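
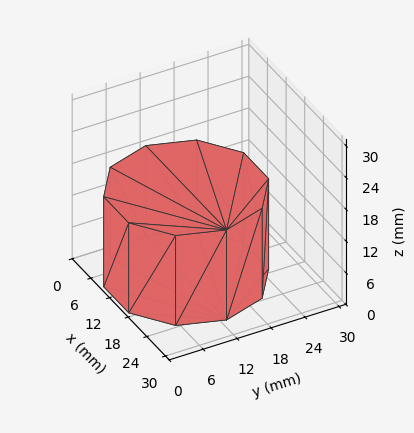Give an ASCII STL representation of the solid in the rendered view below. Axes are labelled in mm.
Reading the render: the shape is a regular 10-sided prism (a cylinder approximated with 10 flat sides), circumscribed radius ≈ 13 mm, height ≈ 17 mm (dimensions read to the nearest mm from the axis ticks). For the STL, each face is triangulated and given an outward normal.

solid part
  facet normal 0.0000 0.0000 -1.0000
    outer loop
      vertex 17.02 25.36 0.00
      vertex 23.52 20.64 0.00
      vertex 26.00 13.00 0.00
    endloop
  endfacet
  facet normal 0.0000 0.0000 -1.0000
    outer loop
      vertex 8.98 25.36 0.00
      vertex 17.02 25.36 0.00
      vertex 26.00 13.00 0.00
    endloop
  endfacet
  facet normal 0.0000 0.0000 -1.0000
    outer loop
      vertex 2.48 20.64 0.00
      vertex 8.98 25.36 0.00
      vertex 26.00 13.00 0.00
    endloop
  endfacet
  facet normal 0.0000 0.0000 -1.0000
    outer loop
      vertex 0.00 13.00 0.00
      vertex 2.48 20.64 0.00
      vertex 26.00 13.00 0.00
    endloop
  endfacet
  facet normal 0.0000 0.0000 -1.0000
    outer loop
      vertex 2.48 5.36 0.00
      vertex 0.00 13.00 0.00
      vertex 26.00 13.00 0.00
    endloop
  endfacet
  facet normal 0.0000 0.0000 -1.0000
    outer loop
      vertex 8.98 0.64 0.00
      vertex 2.48 5.36 0.00
      vertex 26.00 13.00 0.00
    endloop
  endfacet
  facet normal 0.0000 0.0000 -1.0000
    outer loop
      vertex 17.02 0.64 0.00
      vertex 8.98 0.64 0.00
      vertex 26.00 13.00 0.00
    endloop
  endfacet
  facet normal 0.0000 0.0000 -1.0000
    outer loop
      vertex 23.52 5.36 0.00
      vertex 17.02 0.64 0.00
      vertex 26.00 13.00 0.00
    endloop
  endfacet
  facet normal 0.0000 0.0000 1.0000
    outer loop
      vertex 26.00 13.00 17.00
      vertex 23.52 20.64 17.00
      vertex 17.02 25.36 17.00
    endloop
  endfacet
  facet normal 0.0000 0.0000 1.0000
    outer loop
      vertex 26.00 13.00 17.00
      vertex 17.02 25.36 17.00
      vertex 8.98 25.36 17.00
    endloop
  endfacet
  facet normal 0.0000 0.0000 1.0000
    outer loop
      vertex 26.00 13.00 17.00
      vertex 8.98 25.36 17.00
      vertex 2.48 20.64 17.00
    endloop
  endfacet
  facet normal 0.0000 0.0000 1.0000
    outer loop
      vertex 26.00 13.00 17.00
      vertex 2.48 20.64 17.00
      vertex 0.00 13.00 17.00
    endloop
  endfacet
  facet normal 0.0000 0.0000 1.0000
    outer loop
      vertex 26.00 13.00 17.00
      vertex 0.00 13.00 17.00
      vertex 2.48 5.36 17.00
    endloop
  endfacet
  facet normal 0.0000 0.0000 1.0000
    outer loop
      vertex 26.00 13.00 17.00
      vertex 2.48 5.36 17.00
      vertex 8.98 0.64 17.00
    endloop
  endfacet
  facet normal 0.0000 0.0000 1.0000
    outer loop
      vertex 26.00 13.00 17.00
      vertex 8.98 0.64 17.00
      vertex 17.02 0.64 17.00
    endloop
  endfacet
  facet normal 0.0000 0.0000 1.0000
    outer loop
      vertex 26.00 13.00 17.00
      vertex 17.02 0.64 17.00
      vertex 23.52 5.36 17.00
    endloop
  endfacet
  facet normal 0.9511 0.3087 0.0000
    outer loop
      vertex 26.00 13.00 0.00
      vertex 23.52 20.64 0.00
      vertex 23.52 20.64 17.00
    endloop
  endfacet
  facet normal 0.9511 0.3087 0.0000
    outer loop
      vertex 26.00 13.00 0.00
      vertex 23.52 20.64 17.00
      vertex 26.00 13.00 17.00
    endloop
  endfacet
  facet normal 0.5876 0.8092 0.0000
    outer loop
      vertex 23.52 20.64 0.00
      vertex 17.02 25.36 0.00
      vertex 17.02 25.36 17.00
    endloop
  endfacet
  facet normal 0.5876 0.8092 0.0000
    outer loop
      vertex 23.52 20.64 0.00
      vertex 17.02 25.36 17.00
      vertex 23.52 20.64 17.00
    endloop
  endfacet
  facet normal 0.0000 1.0000 0.0000
    outer loop
      vertex 17.02 25.36 0.00
      vertex 8.98 25.36 0.00
      vertex 8.98 25.36 17.00
    endloop
  endfacet
  facet normal 0.0000 1.0000 0.0000
    outer loop
      vertex 17.02 25.36 0.00
      vertex 8.98 25.36 17.00
      vertex 17.02 25.36 17.00
    endloop
  endfacet
  facet normal -0.5876 0.8092 0.0000
    outer loop
      vertex 8.98 25.36 0.00
      vertex 2.48 20.64 0.00
      vertex 2.48 20.64 17.00
    endloop
  endfacet
  facet normal -0.5876 0.8092 0.0000
    outer loop
      vertex 8.98 25.36 0.00
      vertex 2.48 20.64 17.00
      vertex 8.98 25.36 17.00
    endloop
  endfacet
  facet normal -0.9511 0.3087 0.0000
    outer loop
      vertex 2.48 20.64 0.00
      vertex 0.00 13.00 0.00
      vertex 0.00 13.00 17.00
    endloop
  endfacet
  facet normal -0.9511 0.3087 0.0000
    outer loop
      vertex 2.48 20.64 0.00
      vertex 0.00 13.00 17.00
      vertex 2.48 20.64 17.00
    endloop
  endfacet
  facet normal -0.9511 -0.3087 0.0000
    outer loop
      vertex 0.00 13.00 0.00
      vertex 2.48 5.36 0.00
      vertex 2.48 5.36 17.00
    endloop
  endfacet
  facet normal -0.9511 -0.3087 0.0000
    outer loop
      vertex 0.00 13.00 0.00
      vertex 2.48 5.36 17.00
      vertex 0.00 13.00 17.00
    endloop
  endfacet
  facet normal -0.5876 -0.8092 0.0000
    outer loop
      vertex 2.48 5.36 0.00
      vertex 8.98 0.64 0.00
      vertex 8.98 0.64 17.00
    endloop
  endfacet
  facet normal -0.5876 -0.8092 0.0000
    outer loop
      vertex 2.48 5.36 0.00
      vertex 8.98 0.64 17.00
      vertex 2.48 5.36 17.00
    endloop
  endfacet
  facet normal 0.0000 -1.0000 0.0000
    outer loop
      vertex 8.98 0.64 0.00
      vertex 17.02 0.64 0.00
      vertex 17.02 0.64 17.00
    endloop
  endfacet
  facet normal 0.0000 -1.0000 0.0000
    outer loop
      vertex 8.98 0.64 0.00
      vertex 17.02 0.64 17.00
      vertex 8.98 0.64 17.00
    endloop
  endfacet
  facet normal 0.5876 -0.8092 0.0000
    outer loop
      vertex 17.02 0.64 0.00
      vertex 23.52 5.36 0.00
      vertex 23.52 5.36 17.00
    endloop
  endfacet
  facet normal 0.5876 -0.8092 0.0000
    outer loop
      vertex 17.02 0.64 0.00
      vertex 23.52 5.36 17.00
      vertex 17.02 0.64 17.00
    endloop
  endfacet
  facet normal 0.9511 -0.3087 0.0000
    outer loop
      vertex 23.52 5.36 0.00
      vertex 26.00 13.00 0.00
      vertex 26.00 13.00 17.00
    endloop
  endfacet
  facet normal 0.9511 -0.3087 0.0000
    outer loop
      vertex 23.52 5.36 0.00
      vertex 26.00 13.00 17.00
      vertex 23.52 5.36 17.00
    endloop
  endfacet
endsolid part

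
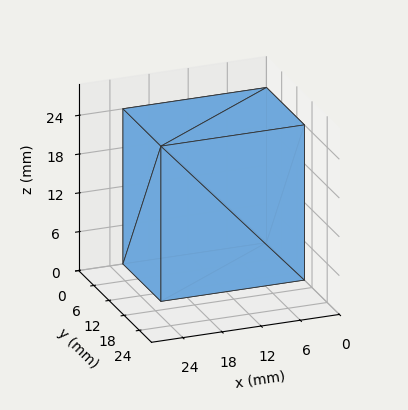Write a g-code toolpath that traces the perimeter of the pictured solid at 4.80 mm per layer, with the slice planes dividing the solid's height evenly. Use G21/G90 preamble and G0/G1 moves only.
Reading the render: the shape is a rectangular box, roughly 22 × 15 mm footprint and 24 mm tall (dimensions read to the nearest mm from the axis ticks). For the g-code, the solid's height is divided into equal slices at the stated Δz and each level perimeter traced with G1 moves after a G0 lift.

; perimeter-only toolpath
G21 ; units = mm
G90 ; absolute positioning
G28 ; home
; layer 1
G0 Z4.80
G0 X0.00 Y0.00
G1 X22.00 Y0.00
G1 X22.00 Y15.00
G1 X0.00 Y15.00
G1 X0.00 Y0.00
; layer 2
G0 Z9.60
G0 X0.00 Y0.00
G1 X22.00 Y0.00
G1 X22.00 Y15.00
G1 X0.00 Y15.00
G1 X0.00 Y0.00
; layer 3
G0 Z14.40
G0 X0.00 Y0.00
G1 X22.00 Y0.00
G1 X22.00 Y15.00
G1 X0.00 Y15.00
G1 X0.00 Y0.00
; layer 4
G0 Z19.20
G0 X0.00 Y0.00
G1 X22.00 Y0.00
G1 X22.00 Y15.00
G1 X0.00 Y15.00
G1 X0.00 Y0.00
; layer 5
G0 Z24.00
G0 X0.00 Y0.00
G1 X22.00 Y0.00
G1 X22.00 Y15.00
G1 X0.00 Y15.00
G1 X0.00 Y0.00
M2 ; end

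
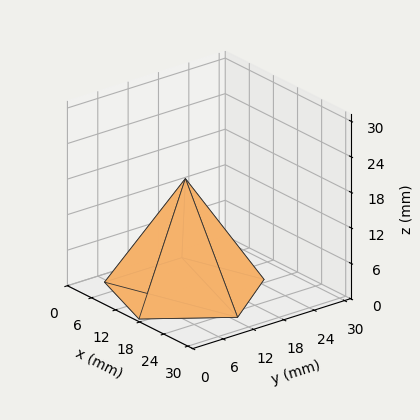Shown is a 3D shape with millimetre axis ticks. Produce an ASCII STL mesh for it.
Reading the render: the shape is a regular 5-sided pyramid, base circumscribed radius ≈ 13 mm, apex at z ≈ 19 mm (dimensions read to the nearest mm from the axis ticks). For the STL, each face is triangulated and given an outward normal.

solid part
  facet normal 0.0000 0.0000 -1.0000
    outer loop
      vertex 2.483 20.641 0.000
      vertex 17.017 25.364 0.000
      vertex 26.000 13.000 0.000
    endloop
  endfacet
  facet normal 0.0000 0.0000 -1.0000
    outer loop
      vertex 2.483 5.359 0.000
      vertex 2.483 20.641 0.000
      vertex 26.000 13.000 0.000
    endloop
  endfacet
  facet normal 0.0000 0.0000 -1.0000
    outer loop
      vertex 17.017 0.636 0.000
      vertex 2.483 5.359 0.000
      vertex 26.000 13.000 0.000
    endloop
  endfacet
  facet normal 0.7078 0.5143 0.4843
    outer loop
      vertex 26.000 13.000 0.000
      vertex 17.017 25.364 0.000
      vertex 13.000 13.000 19.000
    endloop
  endfacet
  facet normal -0.2704 0.8321 0.4843
    outer loop
      vertex 17.017 25.364 0.000
      vertex 2.483 20.641 0.000
      vertex 13.000 13.000 19.000
    endloop
  endfacet
  facet normal -0.8749 0.0000 0.4843
    outer loop
      vertex 2.483 20.641 0.000
      vertex 2.483 5.359 0.000
      vertex 13.000 13.000 19.000
    endloop
  endfacet
  facet normal -0.2704 -0.8321 0.4843
    outer loop
      vertex 2.483 5.359 0.000
      vertex 17.017 0.636 0.000
      vertex 13.000 13.000 19.000
    endloop
  endfacet
  facet normal 0.7078 -0.5143 0.4843
    outer loop
      vertex 17.017 0.636 0.000
      vertex 26.000 13.000 0.000
      vertex 13.000 13.000 19.000
    endloop
  endfacet
endsolid part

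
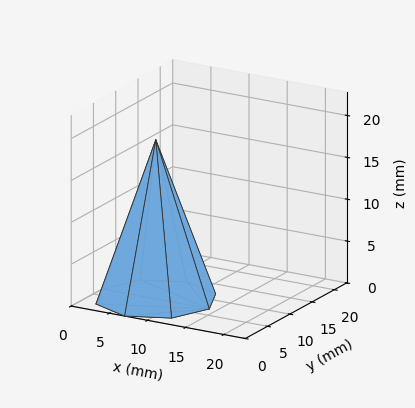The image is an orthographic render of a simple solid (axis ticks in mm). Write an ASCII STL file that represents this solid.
Reading the render: the shape is a regular 8-sided pyramid, base circumscribed radius ≈ 7 mm, apex at z ≈ 19 mm (dimensions read to the nearest mm from the axis ticks). For the STL, each face is triangulated and given an outward normal.

solid part
  facet normal 0.0000 0.0000 -1.0000
    outer loop
      vertex 7.00 14.00 0.00
      vertex 11.95 11.95 0.00
      vertex 14.00 7.00 0.00
    endloop
  endfacet
  facet normal 0.0000 0.0000 -1.0000
    outer loop
      vertex 2.05 11.95 0.00
      vertex 7.00 14.00 0.00
      vertex 14.00 7.00 0.00
    endloop
  endfacet
  facet normal 0.0000 0.0000 -1.0000
    outer loop
      vertex 0.00 7.00 0.00
      vertex 2.05 11.95 0.00
      vertex 14.00 7.00 0.00
    endloop
  endfacet
  facet normal 0.0000 0.0000 -1.0000
    outer loop
      vertex 2.05 2.05 0.00
      vertex 0.00 7.00 0.00
      vertex 14.00 7.00 0.00
    endloop
  endfacet
  facet normal 0.0000 0.0000 -1.0000
    outer loop
      vertex 7.00 0.00 0.00
      vertex 2.05 2.05 0.00
      vertex 14.00 7.00 0.00
    endloop
  endfacet
  facet normal 0.0000 0.0000 -1.0000
    outer loop
      vertex 11.95 2.05 0.00
      vertex 7.00 0.00 0.00
      vertex 14.00 7.00 0.00
    endloop
  endfacet
  facet normal 0.8746 0.3622 0.3222
    outer loop
      vertex 14.00 7.00 0.00
      vertex 11.95 11.95 0.00
      vertex 7.00 7.00 19.00
    endloop
  endfacet
  facet normal 0.3622 0.8746 0.3222
    outer loop
      vertex 11.95 11.95 0.00
      vertex 7.00 14.00 0.00
      vertex 7.00 7.00 19.00
    endloop
  endfacet
  facet normal -0.3622 0.8746 0.3222
    outer loop
      vertex 7.00 14.00 0.00
      vertex 2.05 11.95 0.00
      vertex 7.00 7.00 19.00
    endloop
  endfacet
  facet normal -0.8746 0.3622 0.3222
    outer loop
      vertex 2.05 11.95 0.00
      vertex 0.00 7.00 0.00
      vertex 7.00 7.00 19.00
    endloop
  endfacet
  facet normal -0.8746 -0.3622 0.3222
    outer loop
      vertex 0.00 7.00 0.00
      vertex 2.05 2.05 0.00
      vertex 7.00 7.00 19.00
    endloop
  endfacet
  facet normal -0.3622 -0.8746 0.3222
    outer loop
      vertex 2.05 2.05 0.00
      vertex 7.00 0.00 0.00
      vertex 7.00 7.00 19.00
    endloop
  endfacet
  facet normal 0.3622 -0.8746 0.3222
    outer loop
      vertex 7.00 0.00 0.00
      vertex 11.95 2.05 0.00
      vertex 7.00 7.00 19.00
    endloop
  endfacet
  facet normal 0.8746 -0.3622 0.3222
    outer loop
      vertex 11.95 2.05 0.00
      vertex 14.00 7.00 0.00
      vertex 7.00 7.00 19.00
    endloop
  endfacet
endsolid part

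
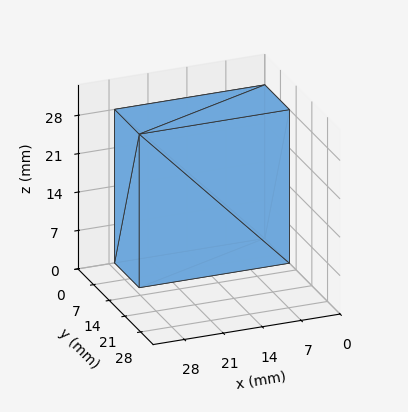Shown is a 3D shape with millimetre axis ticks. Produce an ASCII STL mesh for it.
Reading the render: the shape is a rectangular box, roughly 27 × 11 mm footprint and 28 mm tall (dimensions read to the nearest mm from the axis ticks). For the STL, each face is triangulated and given an outward normal.

solid part
  facet normal 0.0000 0.0000 -1.0000
    outer loop
      vertex 27.000 11.000 0.000
      vertex 27.000 0.000 0.000
      vertex 0.000 0.000 0.000
    endloop
  endfacet
  facet normal 0.0000 0.0000 -1.0000
    outer loop
      vertex 0.000 11.000 0.000
      vertex 27.000 11.000 0.000
      vertex 0.000 0.000 0.000
    endloop
  endfacet
  facet normal 0.0000 0.0000 1.0000
    outer loop
      vertex 0.000 0.000 28.000
      vertex 27.000 0.000 28.000
      vertex 27.000 11.000 28.000
    endloop
  endfacet
  facet normal 0.0000 0.0000 1.0000
    outer loop
      vertex 0.000 0.000 28.000
      vertex 27.000 11.000 28.000
      vertex 0.000 11.000 28.000
    endloop
  endfacet
  facet normal 0.0000 -1.0000 0.0000
    outer loop
      vertex 0.000 0.000 0.000
      vertex 27.000 0.000 0.000
      vertex 27.000 0.000 28.000
    endloop
  endfacet
  facet normal 0.0000 -1.0000 0.0000
    outer loop
      vertex 0.000 0.000 0.000
      vertex 27.000 0.000 28.000
      vertex 0.000 0.000 28.000
    endloop
  endfacet
  facet normal 0.0000 1.0000 0.0000
    outer loop
      vertex 27.000 11.000 28.000
      vertex 27.000 11.000 0.000
      vertex 0.000 11.000 0.000
    endloop
  endfacet
  facet normal 0.0000 1.0000 0.0000
    outer loop
      vertex 0.000 11.000 28.000
      vertex 27.000 11.000 28.000
      vertex 0.000 11.000 0.000
    endloop
  endfacet
  facet normal -1.0000 0.0000 0.0000
    outer loop
      vertex 0.000 11.000 28.000
      vertex 0.000 11.000 0.000
      vertex 0.000 0.000 0.000
    endloop
  endfacet
  facet normal -1.0000 0.0000 0.0000
    outer loop
      vertex 0.000 0.000 28.000
      vertex 0.000 11.000 28.000
      vertex 0.000 0.000 0.000
    endloop
  endfacet
  facet normal 1.0000 0.0000 0.0000
    outer loop
      vertex 27.000 0.000 0.000
      vertex 27.000 11.000 0.000
      vertex 27.000 11.000 28.000
    endloop
  endfacet
  facet normal 1.0000 0.0000 0.0000
    outer loop
      vertex 27.000 0.000 0.000
      vertex 27.000 11.000 28.000
      vertex 27.000 0.000 28.000
    endloop
  endfacet
endsolid part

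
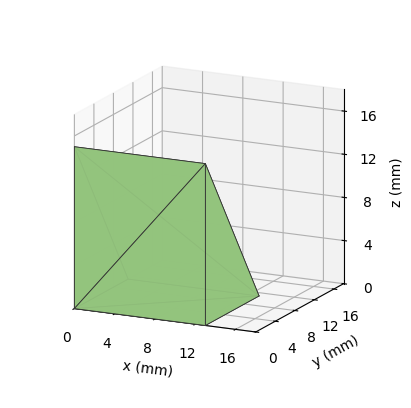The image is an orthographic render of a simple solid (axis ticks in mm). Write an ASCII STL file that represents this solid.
Reading the render: the shape is a wedge (ramp): 13 × 11 mm base, rising to 15 mm along the y=0 edge and sloping linearly to z=0 at y=11 (dimensions read to the nearest mm from the axis ticks). For the STL, each face is triangulated and given an outward normal.

solid part
  facet normal 0.0000 0.0000 -1.0000
    outer loop
      vertex 13.000 11.000 0.000
      vertex 13.000 0.000 0.000
      vertex 0.000 0.000 0.000
    endloop
  endfacet
  facet normal 0.0000 0.0000 -1.0000
    outer loop
      vertex 0.000 11.000 0.000
      vertex 13.000 11.000 0.000
      vertex 0.000 0.000 0.000
    endloop
  endfacet
  facet normal 0.0000 -1.0000 0.0000
    outer loop
      vertex 0.000 0.000 0.000
      vertex 13.000 0.000 0.000
      vertex 13.000 0.000 15.000
    endloop
  endfacet
  facet normal 0.0000 -1.0000 0.0000
    outer loop
      vertex 0.000 0.000 0.000
      vertex 13.000 0.000 15.000
      vertex 0.000 0.000 15.000
    endloop
  endfacet
  facet normal 0.0000 0.8064 0.5914
    outer loop
      vertex 0.000 0.000 15.000
      vertex 13.000 0.000 15.000
      vertex 13.000 11.000 0.000
    endloop
  endfacet
  facet normal 0.0000 0.8064 0.5914
    outer loop
      vertex 0.000 0.000 15.000
      vertex 13.000 11.000 0.000
      vertex 0.000 11.000 0.000
    endloop
  endfacet
  facet normal -1.0000 0.0000 0.0000
    outer loop
      vertex 0.000 0.000 15.000
      vertex 0.000 11.000 0.000
      vertex 0.000 0.000 0.000
    endloop
  endfacet
  facet normal 1.0000 0.0000 0.0000
    outer loop
      vertex 13.000 0.000 0.000
      vertex 13.000 11.000 0.000
      vertex 13.000 0.000 15.000
    endloop
  endfacet
endsolid part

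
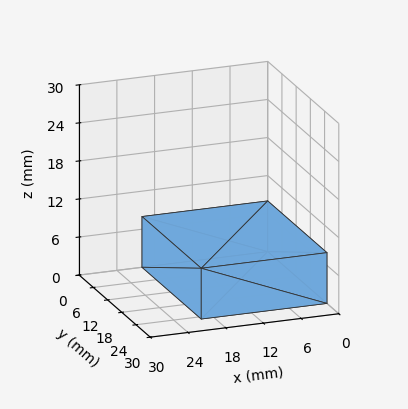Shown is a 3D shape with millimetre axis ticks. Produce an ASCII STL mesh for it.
Reading the render: the shape is a rectangular box, roughly 20 × 25 mm footprint and 8 mm tall (dimensions read to the nearest mm from the axis ticks). For the STL, each face is triangulated and given an outward normal.

solid part
  facet normal 0.0000 0.0000 -1.0000
    outer loop
      vertex 20.000 25.000 0.000
      vertex 20.000 0.000 0.000
      vertex 0.000 0.000 0.000
    endloop
  endfacet
  facet normal 0.0000 0.0000 -1.0000
    outer loop
      vertex 0.000 25.000 0.000
      vertex 20.000 25.000 0.000
      vertex 0.000 0.000 0.000
    endloop
  endfacet
  facet normal 0.0000 0.0000 1.0000
    outer loop
      vertex 0.000 0.000 8.000
      vertex 20.000 0.000 8.000
      vertex 20.000 25.000 8.000
    endloop
  endfacet
  facet normal 0.0000 0.0000 1.0000
    outer loop
      vertex 0.000 0.000 8.000
      vertex 20.000 25.000 8.000
      vertex 0.000 25.000 8.000
    endloop
  endfacet
  facet normal 0.0000 -1.0000 0.0000
    outer loop
      vertex 0.000 0.000 0.000
      vertex 20.000 0.000 0.000
      vertex 20.000 0.000 8.000
    endloop
  endfacet
  facet normal 0.0000 -1.0000 0.0000
    outer loop
      vertex 0.000 0.000 0.000
      vertex 20.000 0.000 8.000
      vertex 0.000 0.000 8.000
    endloop
  endfacet
  facet normal 0.0000 1.0000 0.0000
    outer loop
      vertex 20.000 25.000 8.000
      vertex 20.000 25.000 0.000
      vertex 0.000 25.000 0.000
    endloop
  endfacet
  facet normal 0.0000 1.0000 0.0000
    outer loop
      vertex 0.000 25.000 8.000
      vertex 20.000 25.000 8.000
      vertex 0.000 25.000 0.000
    endloop
  endfacet
  facet normal -1.0000 0.0000 0.0000
    outer loop
      vertex 0.000 25.000 8.000
      vertex 0.000 25.000 0.000
      vertex 0.000 0.000 0.000
    endloop
  endfacet
  facet normal -1.0000 0.0000 0.0000
    outer loop
      vertex 0.000 0.000 8.000
      vertex 0.000 25.000 8.000
      vertex 0.000 0.000 0.000
    endloop
  endfacet
  facet normal 1.0000 0.0000 0.0000
    outer loop
      vertex 20.000 0.000 0.000
      vertex 20.000 25.000 0.000
      vertex 20.000 25.000 8.000
    endloop
  endfacet
  facet normal 1.0000 0.0000 0.0000
    outer loop
      vertex 20.000 0.000 0.000
      vertex 20.000 25.000 8.000
      vertex 20.000 0.000 8.000
    endloop
  endfacet
endsolid part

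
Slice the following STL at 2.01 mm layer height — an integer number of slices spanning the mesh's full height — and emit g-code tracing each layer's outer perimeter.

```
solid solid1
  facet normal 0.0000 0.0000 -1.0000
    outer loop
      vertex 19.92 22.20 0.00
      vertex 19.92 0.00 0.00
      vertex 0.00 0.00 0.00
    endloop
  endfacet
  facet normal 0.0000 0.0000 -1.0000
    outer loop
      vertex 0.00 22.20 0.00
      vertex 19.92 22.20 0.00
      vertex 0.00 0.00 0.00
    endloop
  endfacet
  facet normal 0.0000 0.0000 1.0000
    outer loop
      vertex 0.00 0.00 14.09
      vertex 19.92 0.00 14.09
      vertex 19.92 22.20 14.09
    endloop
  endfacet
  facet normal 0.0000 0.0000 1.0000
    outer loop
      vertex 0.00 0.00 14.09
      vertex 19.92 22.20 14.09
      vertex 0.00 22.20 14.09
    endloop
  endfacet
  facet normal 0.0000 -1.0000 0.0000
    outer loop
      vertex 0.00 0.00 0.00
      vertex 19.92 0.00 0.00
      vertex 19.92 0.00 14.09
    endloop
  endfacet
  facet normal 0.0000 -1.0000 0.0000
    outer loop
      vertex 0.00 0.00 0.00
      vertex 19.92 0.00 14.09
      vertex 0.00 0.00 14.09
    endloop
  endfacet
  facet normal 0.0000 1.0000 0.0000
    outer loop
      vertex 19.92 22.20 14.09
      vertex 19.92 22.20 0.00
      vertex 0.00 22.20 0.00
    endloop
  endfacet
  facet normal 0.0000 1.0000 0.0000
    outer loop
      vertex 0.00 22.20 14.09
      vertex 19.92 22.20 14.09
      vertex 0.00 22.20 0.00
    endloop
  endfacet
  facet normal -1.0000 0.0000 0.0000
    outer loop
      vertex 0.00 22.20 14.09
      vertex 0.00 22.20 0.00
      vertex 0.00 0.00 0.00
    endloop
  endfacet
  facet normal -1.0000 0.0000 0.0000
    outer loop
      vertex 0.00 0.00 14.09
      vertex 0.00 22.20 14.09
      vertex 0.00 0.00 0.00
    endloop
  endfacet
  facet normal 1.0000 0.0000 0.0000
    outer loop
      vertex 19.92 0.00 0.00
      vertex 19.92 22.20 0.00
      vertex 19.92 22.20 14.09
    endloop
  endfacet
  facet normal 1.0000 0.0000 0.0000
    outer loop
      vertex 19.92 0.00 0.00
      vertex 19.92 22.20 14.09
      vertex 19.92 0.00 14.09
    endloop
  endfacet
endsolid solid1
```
; perimeter-only toolpath
G21 ; units = mm
G90 ; absolute positioning
G28 ; home
; layer 1
G0 Z2.01
G0 X0.00 Y0.00
G1 X19.92 Y0.00
G1 X19.92 Y22.20
G1 X0.00 Y22.20
G1 X0.00 Y0.00
; layer 2
G0 Z4.03
G0 X0.00 Y0.00
G1 X19.92 Y0.00
G1 X19.92 Y22.20
G1 X0.00 Y22.20
G1 X0.00 Y0.00
; layer 3
G0 Z6.04
G0 X0.00 Y0.00
G1 X19.92 Y0.00
G1 X19.92 Y22.20
G1 X0.00 Y22.20
G1 X0.00 Y0.00
; layer 4
G0 Z8.05
G0 X0.00 Y0.00
G1 X19.92 Y0.00
G1 X19.92 Y22.20
G1 X0.00 Y22.20
G1 X0.00 Y0.00
; layer 5
G0 Z10.06
G0 X0.00 Y0.00
G1 X19.92 Y0.00
G1 X19.92 Y22.20
G1 X0.00 Y22.20
G1 X0.00 Y0.00
; layer 6
G0 Z12.08
G0 X0.00 Y0.00
G1 X19.92 Y0.00
G1 X19.92 Y22.20
G1 X0.00 Y22.20
G1 X0.00 Y0.00
; layer 7
G0 Z14.09
G0 X0.00 Y0.00
G1 X19.92 Y0.00
G1 X19.92 Y22.20
G1 X0.00 Y22.20
G1 X0.00 Y0.00
M2 ; end

The solid is a rectangular box, roughly 19.9 × 22.2 mm footprint and 14.1 mm tall. Slicing at Δz = 2.01 mm — 7 equal slices spanning the solid's height, so layer i sits at z = i·h/7 — gives 7 non-empty perimeters. Each is a 4-segment closed polygon; G0 lifts to the layer z and rapids to the start vertex, then G1 traces the edges.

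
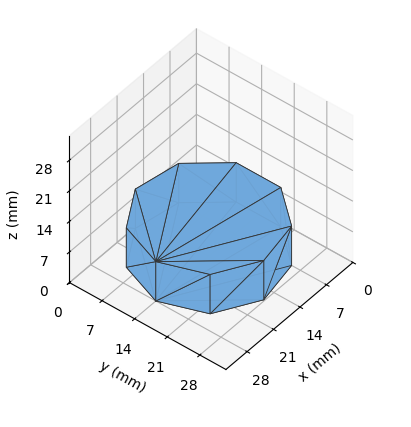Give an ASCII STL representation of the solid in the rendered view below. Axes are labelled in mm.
Reading the render: the shape is a regular 9-sided prism (a cylinder approximated with 9 flat sides), circumscribed radius ≈ 14 mm, height ≈ 9 mm (dimensions read to the nearest mm from the axis ticks). For the STL, each face is triangulated and given an outward normal.

solid part
  facet normal 0.0000 0.0000 -1.0000
    outer loop
      vertex 16.43 27.79 0.00
      vertex 24.72 23.00 0.00
      vertex 28.00 14.00 0.00
    endloop
  endfacet
  facet normal 0.0000 0.0000 -1.0000
    outer loop
      vertex 7.00 26.12 0.00
      vertex 16.43 27.79 0.00
      vertex 28.00 14.00 0.00
    endloop
  endfacet
  facet normal 0.0000 0.0000 -1.0000
    outer loop
      vertex 0.84 18.79 0.00
      vertex 7.00 26.12 0.00
      vertex 28.00 14.00 0.00
    endloop
  endfacet
  facet normal 0.0000 0.0000 -1.0000
    outer loop
      vertex 0.84 9.21 0.00
      vertex 0.84 18.79 0.00
      vertex 28.00 14.00 0.00
    endloop
  endfacet
  facet normal 0.0000 0.0000 -1.0000
    outer loop
      vertex 7.00 1.88 0.00
      vertex 0.84 9.21 0.00
      vertex 28.00 14.00 0.00
    endloop
  endfacet
  facet normal 0.0000 0.0000 -1.0000
    outer loop
      vertex 16.43 0.21 0.00
      vertex 7.00 1.88 0.00
      vertex 28.00 14.00 0.00
    endloop
  endfacet
  facet normal 0.0000 0.0000 -1.0000
    outer loop
      vertex 24.72 5.00 0.00
      vertex 16.43 0.21 0.00
      vertex 28.00 14.00 0.00
    endloop
  endfacet
  facet normal 0.0000 0.0000 1.0000
    outer loop
      vertex 28.00 14.00 9.00
      vertex 24.72 23.00 9.00
      vertex 16.43 27.79 9.00
    endloop
  endfacet
  facet normal 0.0000 0.0000 1.0000
    outer loop
      vertex 28.00 14.00 9.00
      vertex 16.43 27.79 9.00
      vertex 7.00 26.12 9.00
    endloop
  endfacet
  facet normal 0.0000 0.0000 1.0000
    outer loop
      vertex 28.00 14.00 9.00
      vertex 7.00 26.12 9.00
      vertex 0.84 18.79 9.00
    endloop
  endfacet
  facet normal 0.0000 0.0000 1.0000
    outer loop
      vertex 28.00 14.00 9.00
      vertex 0.84 18.79 9.00
      vertex 0.84 9.21 9.00
    endloop
  endfacet
  facet normal 0.0000 0.0000 1.0000
    outer loop
      vertex 28.00 14.00 9.00
      vertex 0.84 9.21 9.00
      vertex 7.00 1.88 9.00
    endloop
  endfacet
  facet normal 0.0000 0.0000 1.0000
    outer loop
      vertex 28.00 14.00 9.00
      vertex 7.00 1.88 9.00
      vertex 16.43 0.21 9.00
    endloop
  endfacet
  facet normal 0.0000 0.0000 1.0000
    outer loop
      vertex 28.00 14.00 9.00
      vertex 16.43 0.21 9.00
      vertex 24.72 5.00 9.00
    endloop
  endfacet
  facet normal 0.9395 0.3424 0.0000
    outer loop
      vertex 28.00 14.00 0.00
      vertex 24.72 23.00 0.00
      vertex 24.72 23.00 9.00
    endloop
  endfacet
  facet normal 0.9395 0.3424 0.0000
    outer loop
      vertex 28.00 14.00 0.00
      vertex 24.72 23.00 9.00
      vertex 28.00 14.00 9.00
    endloop
  endfacet
  facet normal 0.5003 0.8659 0.0000
    outer loop
      vertex 24.72 23.00 0.00
      vertex 16.43 27.79 0.00
      vertex 16.43 27.79 9.00
    endloop
  endfacet
  facet normal 0.5003 0.8659 0.0000
    outer loop
      vertex 24.72 23.00 0.00
      vertex 16.43 27.79 9.00
      vertex 24.72 23.00 9.00
    endloop
  endfacet
  facet normal -0.1744 0.9847 0.0000
    outer loop
      vertex 16.43 27.79 0.00
      vertex 7.00 26.12 0.00
      vertex 7.00 26.12 9.00
    endloop
  endfacet
  facet normal -0.1744 0.9847 0.0000
    outer loop
      vertex 16.43 27.79 0.00
      vertex 7.00 26.12 9.00
      vertex 16.43 27.79 9.00
    endloop
  endfacet
  facet normal -0.7656 0.6434 0.0000
    outer loop
      vertex 7.00 26.12 0.00
      vertex 0.84 18.79 0.00
      vertex 0.84 18.79 9.00
    endloop
  endfacet
  facet normal -0.7656 0.6434 0.0000
    outer loop
      vertex 7.00 26.12 0.00
      vertex 0.84 18.79 9.00
      vertex 7.00 26.12 9.00
    endloop
  endfacet
  facet normal -1.0000 0.0000 0.0000
    outer loop
      vertex 0.84 18.79 0.00
      vertex 0.84 9.21 0.00
      vertex 0.84 9.21 9.00
    endloop
  endfacet
  facet normal -1.0000 0.0000 0.0000
    outer loop
      vertex 0.84 18.79 0.00
      vertex 0.84 9.21 9.00
      vertex 0.84 18.79 9.00
    endloop
  endfacet
  facet normal -0.7656 -0.6434 0.0000
    outer loop
      vertex 0.84 9.21 0.00
      vertex 7.00 1.88 0.00
      vertex 7.00 1.88 9.00
    endloop
  endfacet
  facet normal -0.7656 -0.6434 0.0000
    outer loop
      vertex 0.84 9.21 0.00
      vertex 7.00 1.88 9.00
      vertex 0.84 9.21 9.00
    endloop
  endfacet
  facet normal -0.1744 -0.9847 0.0000
    outer loop
      vertex 7.00 1.88 0.00
      vertex 16.43 0.21 0.00
      vertex 16.43 0.21 9.00
    endloop
  endfacet
  facet normal -0.1744 -0.9847 0.0000
    outer loop
      vertex 7.00 1.88 0.00
      vertex 16.43 0.21 9.00
      vertex 7.00 1.88 9.00
    endloop
  endfacet
  facet normal 0.5003 -0.8659 0.0000
    outer loop
      vertex 16.43 0.21 0.00
      vertex 24.72 5.00 0.00
      vertex 24.72 5.00 9.00
    endloop
  endfacet
  facet normal 0.5003 -0.8659 0.0000
    outer loop
      vertex 16.43 0.21 0.00
      vertex 24.72 5.00 9.00
      vertex 16.43 0.21 9.00
    endloop
  endfacet
  facet normal 0.9395 -0.3424 0.0000
    outer loop
      vertex 24.72 5.00 0.00
      vertex 28.00 14.00 0.00
      vertex 28.00 14.00 9.00
    endloop
  endfacet
  facet normal 0.9395 -0.3424 0.0000
    outer loop
      vertex 24.72 5.00 0.00
      vertex 28.00 14.00 9.00
      vertex 24.72 5.00 9.00
    endloop
  endfacet
endsolid part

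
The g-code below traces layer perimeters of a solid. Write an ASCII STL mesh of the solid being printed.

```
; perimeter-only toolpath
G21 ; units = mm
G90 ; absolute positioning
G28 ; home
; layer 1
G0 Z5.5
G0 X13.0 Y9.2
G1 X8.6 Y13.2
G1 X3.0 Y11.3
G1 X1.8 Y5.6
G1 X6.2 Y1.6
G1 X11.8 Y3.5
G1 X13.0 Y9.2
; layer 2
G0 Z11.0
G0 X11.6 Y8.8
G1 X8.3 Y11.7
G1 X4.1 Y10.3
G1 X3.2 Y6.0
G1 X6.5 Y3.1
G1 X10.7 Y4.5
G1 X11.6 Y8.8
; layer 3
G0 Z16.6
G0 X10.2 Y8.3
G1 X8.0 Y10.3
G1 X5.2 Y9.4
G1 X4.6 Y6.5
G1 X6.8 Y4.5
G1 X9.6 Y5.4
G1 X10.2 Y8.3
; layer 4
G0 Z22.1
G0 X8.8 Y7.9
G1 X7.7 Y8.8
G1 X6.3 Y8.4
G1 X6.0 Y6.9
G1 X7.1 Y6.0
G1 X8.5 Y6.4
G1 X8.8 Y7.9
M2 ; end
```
solid part
  facet normal 0.0000 0.0000 -1.0000
    outer loop
      vertex 1.9 12.3 0.0
      vertex 8.9 14.6 0.0
      vertex 14.4 9.7 0.0
    endloop
  endfacet
  facet normal 0.0000 0.0000 -1.0000
    outer loop
      vertex 0.4 5.1 0.0
      vertex 1.9 12.3 0.0
      vertex 14.4 9.7 0.0
    endloop
  endfacet
  facet normal 0.0000 0.0000 -1.0000
    outer loop
      vertex 5.9 0.2 0.0
      vertex 0.4 5.1 0.0
      vertex 14.4 9.7 0.0
    endloop
  endfacet
  facet normal 0.0000 0.0000 -1.0000
    outer loop
      vertex 12.9 2.5 0.0
      vertex 5.9 0.2 0.0
      vertex 14.4 9.7 0.0
    endloop
  endfacet
  facet normal 0.6481 0.7275 0.2250
    outer loop
      vertex 14.4 9.7 0.0
      vertex 8.9 14.6 0.0
      vertex 7.4 7.4 27.6
    endloop
  endfacet
  facet normal -0.3042 0.9257 0.2250
    outer loop
      vertex 8.9 14.6 0.0
      vertex 1.9 12.3 0.0
      vertex 7.4 7.4 27.6
    endloop
  endfacet
  facet normal -0.9538 0.1987 0.2253
    outer loop
      vertex 1.9 12.3 0.0
      vertex 0.4 5.1 0.0
      vertex 7.4 7.4 27.6
    endloop
  endfacet
  facet normal -0.6481 -0.7275 0.2250
    outer loop
      vertex 0.4 5.1 0.0
      vertex 5.9 0.2 0.0
      vertex 7.4 7.4 27.6
    endloop
  endfacet
  facet normal 0.3042 -0.9257 0.2250
    outer loop
      vertex 5.9 0.2 0.0
      vertex 12.9 2.5 0.0
      vertex 7.4 7.4 27.6
    endloop
  endfacet
  facet normal 0.9538 -0.1987 0.2253
    outer loop
      vertex 12.9 2.5 0.0
      vertex 14.4 9.7 0.0
      vertex 7.4 7.4 27.6
    endloop
  endfacet
endsolid part

The G0 Z moves step by Δz≈5.5 mm. The G1 loops shrink linearly with z, so the solid tapers from its base footprint up to z≈27.6. Closing with a flat bottom cap and the tapered top and triangulating gives 10 facets — a regular 6-sided pyramid, base circumscribed radius ≈ 7.4 mm, apex at z ≈ 27.6 mm.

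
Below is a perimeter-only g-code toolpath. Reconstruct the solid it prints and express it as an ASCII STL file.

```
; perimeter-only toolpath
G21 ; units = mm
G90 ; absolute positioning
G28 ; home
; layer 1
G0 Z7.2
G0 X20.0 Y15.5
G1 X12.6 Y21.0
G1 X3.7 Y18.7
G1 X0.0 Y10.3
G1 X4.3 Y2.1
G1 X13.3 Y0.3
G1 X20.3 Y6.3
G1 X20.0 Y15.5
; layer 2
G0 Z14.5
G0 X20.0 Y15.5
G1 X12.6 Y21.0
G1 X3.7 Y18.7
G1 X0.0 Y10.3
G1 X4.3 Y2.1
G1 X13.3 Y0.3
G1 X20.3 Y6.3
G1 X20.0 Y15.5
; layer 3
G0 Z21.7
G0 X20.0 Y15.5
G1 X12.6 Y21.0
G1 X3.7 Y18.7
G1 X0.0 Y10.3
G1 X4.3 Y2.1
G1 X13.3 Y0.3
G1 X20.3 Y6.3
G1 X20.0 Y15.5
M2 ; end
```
solid part
  facet normal 0.0000 0.0000 -1.0000
    outer loop
      vertex 3.7 18.7 0.0
      vertex 12.6 21.0 0.0
      vertex 20.0 15.5 0.0
    endloop
  endfacet
  facet normal 0.0000 0.0000 -1.0000
    outer loop
      vertex 0.0 10.3 0.0
      vertex 3.7 18.7 0.0
      vertex 20.0 15.5 0.0
    endloop
  endfacet
  facet normal 0.0000 0.0000 -1.0000
    outer loop
      vertex 4.3 2.1 0.0
      vertex 0.0 10.3 0.0
      vertex 20.0 15.5 0.0
    endloop
  endfacet
  facet normal 0.0000 0.0000 -1.0000
    outer loop
      vertex 13.3 0.3 0.0
      vertex 4.3 2.1 0.0
      vertex 20.0 15.5 0.0
    endloop
  endfacet
  facet normal 0.0000 0.0000 -1.0000
    outer loop
      vertex 20.3 6.3 0.0
      vertex 13.3 0.3 0.0
      vertex 20.0 15.5 0.0
    endloop
  endfacet
  facet normal 0.0000 0.0000 1.0000
    outer loop
      vertex 20.0 15.5 21.7
      vertex 12.6 21.0 21.7
      vertex 3.7 18.7 21.7
    endloop
  endfacet
  facet normal 0.0000 0.0000 1.0000
    outer loop
      vertex 20.0 15.5 21.7
      vertex 3.7 18.7 21.7
      vertex 0.0 10.3 21.7
    endloop
  endfacet
  facet normal 0.0000 0.0000 1.0000
    outer loop
      vertex 20.0 15.5 21.7
      vertex 0.0 10.3 21.7
      vertex 4.3 2.1 21.7
    endloop
  endfacet
  facet normal 0.0000 0.0000 1.0000
    outer loop
      vertex 20.0 15.5 21.7
      vertex 4.3 2.1 21.7
      vertex 13.3 0.3 21.7
    endloop
  endfacet
  facet normal 0.0000 0.0000 1.0000
    outer loop
      vertex 20.0 15.5 21.7
      vertex 13.3 0.3 21.7
      vertex 20.3 6.3 21.7
    endloop
  endfacet
  facet normal 0.5965 0.8026 0.0000
    outer loop
      vertex 20.0 15.5 0.0
      vertex 12.6 21.0 0.0
      vertex 12.6 21.0 21.7
    endloop
  endfacet
  facet normal 0.5965 0.8026 0.0000
    outer loop
      vertex 20.0 15.5 0.0
      vertex 12.6 21.0 21.7
      vertex 20.0 15.5 21.7
    endloop
  endfacet
  facet normal -0.2502 0.9682 0.0000
    outer loop
      vertex 12.6 21.0 0.0
      vertex 3.7 18.7 0.0
      vertex 3.7 18.7 21.7
    endloop
  endfacet
  facet normal -0.2502 0.9682 0.0000
    outer loop
      vertex 12.6 21.0 0.0
      vertex 3.7 18.7 21.7
      vertex 12.6 21.0 21.7
    endloop
  endfacet
  facet normal -0.9152 0.4031 0.0000
    outer loop
      vertex 3.7 18.7 0.0
      vertex 0.0 10.3 0.0
      vertex 0.0 10.3 21.7
    endloop
  endfacet
  facet normal -0.9152 0.4031 0.0000
    outer loop
      vertex 3.7 18.7 0.0
      vertex 0.0 10.3 21.7
      vertex 3.7 18.7 21.7
    endloop
  endfacet
  facet normal -0.8856 -0.4644 0.0000
    outer loop
      vertex 0.0 10.3 0.0
      vertex 4.3 2.1 0.0
      vertex 4.3 2.1 21.7
    endloop
  endfacet
  facet normal -0.8856 -0.4644 0.0000
    outer loop
      vertex 0.0 10.3 0.0
      vertex 4.3 2.1 21.7
      vertex 0.0 10.3 21.7
    endloop
  endfacet
  facet normal -0.1961 -0.9806 0.0000
    outer loop
      vertex 4.3 2.1 0.0
      vertex 13.3 0.3 0.0
      vertex 13.3 0.3 21.7
    endloop
  endfacet
  facet normal -0.1961 -0.9806 0.0000
    outer loop
      vertex 4.3 2.1 0.0
      vertex 13.3 0.3 21.7
      vertex 4.3 2.1 21.7
    endloop
  endfacet
  facet normal 0.6508 -0.7593 0.0000
    outer loop
      vertex 13.3 0.3 0.0
      vertex 20.3 6.3 0.0
      vertex 20.3 6.3 21.7
    endloop
  endfacet
  facet normal 0.6508 -0.7593 0.0000
    outer loop
      vertex 13.3 0.3 0.0
      vertex 20.3 6.3 21.7
      vertex 13.3 0.3 21.7
    endloop
  endfacet
  facet normal 0.9995 0.0326 0.0000
    outer loop
      vertex 20.3 6.3 0.0
      vertex 20.0 15.5 0.0
      vertex 20.0 15.5 21.7
    endloop
  endfacet
  facet normal 0.9995 0.0326 0.0000
    outer loop
      vertex 20.3 6.3 0.0
      vertex 20.0 15.5 21.7
      vertex 20.3 6.3 21.7
    endloop
  endfacet
endsolid part

The G0 Z moves step by Δz≈7.2 mm. Every layer's G1 loop is the same polygon, so the solid is a straight extrusion of it from z=0 to z≈21.7. Closing with flat bottom and top caps and triangulating gives 24 facets — a regular 7-sided prism (a cylinder approximated with 7 flat sides), circumscribed radius ≈ 10.6 mm, height ≈ 21.7 mm.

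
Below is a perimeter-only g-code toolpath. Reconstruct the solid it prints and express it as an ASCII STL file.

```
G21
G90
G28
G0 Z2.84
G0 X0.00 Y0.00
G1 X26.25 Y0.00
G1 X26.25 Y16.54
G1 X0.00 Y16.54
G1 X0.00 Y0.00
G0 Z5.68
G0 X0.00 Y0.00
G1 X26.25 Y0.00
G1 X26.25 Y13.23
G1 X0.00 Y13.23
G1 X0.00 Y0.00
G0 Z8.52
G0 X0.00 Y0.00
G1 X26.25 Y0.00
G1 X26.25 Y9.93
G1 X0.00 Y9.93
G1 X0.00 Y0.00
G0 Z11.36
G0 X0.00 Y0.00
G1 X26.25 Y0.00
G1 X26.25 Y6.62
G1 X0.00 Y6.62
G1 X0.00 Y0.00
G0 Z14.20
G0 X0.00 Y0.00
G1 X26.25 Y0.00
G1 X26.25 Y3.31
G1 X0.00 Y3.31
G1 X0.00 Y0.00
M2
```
solid part
  facet normal 0.0000 0.0000 -1.0000
    outer loop
      vertex 26.25 19.85 0.00
      vertex 26.25 0.00 0.00
      vertex 0.00 0.00 0.00
    endloop
  endfacet
  facet normal 0.0000 0.0000 -1.0000
    outer loop
      vertex 0.00 19.85 0.00
      vertex 26.25 19.85 0.00
      vertex 0.00 0.00 0.00
    endloop
  endfacet
  facet normal 0.0000 -1.0000 0.0000
    outer loop
      vertex 0.00 0.00 0.00
      vertex 26.25 0.00 0.00
      vertex 26.25 0.00 17.04
    endloop
  endfacet
  facet normal 0.0000 -1.0000 0.0000
    outer loop
      vertex 0.00 0.00 0.00
      vertex 26.25 0.00 17.04
      vertex 0.00 0.00 17.04
    endloop
  endfacet
  facet normal 0.0000 0.6514 0.7588
    outer loop
      vertex 0.00 0.00 17.04
      vertex 26.25 0.00 17.04
      vertex 26.25 19.85 0.00
    endloop
  endfacet
  facet normal 0.0000 0.6514 0.7588
    outer loop
      vertex 0.00 0.00 17.04
      vertex 26.25 19.85 0.00
      vertex 0.00 19.85 0.00
    endloop
  endfacet
  facet normal -1.0000 0.0000 0.0000
    outer loop
      vertex 0.00 0.00 17.04
      vertex 0.00 19.85 0.00
      vertex 0.00 0.00 0.00
    endloop
  endfacet
  facet normal 1.0000 0.0000 0.0000
    outer loop
      vertex 26.25 0.00 0.00
      vertex 26.25 19.85 0.00
      vertex 26.25 0.00 17.04
    endloop
  endfacet
endsolid part

The G0 Z moves step by Δz≈2.84 mm. The G1 loops shrink linearly with z, so the solid tapers from its base footprint up to z≈17. Closing with a flat bottom cap and the tapered top and triangulating gives 8 facets — a wedge (ramp): 26.2 × 19.9 mm base, rising to 17 mm along the y=0 edge and sloping linearly to z=0 at y=19.9.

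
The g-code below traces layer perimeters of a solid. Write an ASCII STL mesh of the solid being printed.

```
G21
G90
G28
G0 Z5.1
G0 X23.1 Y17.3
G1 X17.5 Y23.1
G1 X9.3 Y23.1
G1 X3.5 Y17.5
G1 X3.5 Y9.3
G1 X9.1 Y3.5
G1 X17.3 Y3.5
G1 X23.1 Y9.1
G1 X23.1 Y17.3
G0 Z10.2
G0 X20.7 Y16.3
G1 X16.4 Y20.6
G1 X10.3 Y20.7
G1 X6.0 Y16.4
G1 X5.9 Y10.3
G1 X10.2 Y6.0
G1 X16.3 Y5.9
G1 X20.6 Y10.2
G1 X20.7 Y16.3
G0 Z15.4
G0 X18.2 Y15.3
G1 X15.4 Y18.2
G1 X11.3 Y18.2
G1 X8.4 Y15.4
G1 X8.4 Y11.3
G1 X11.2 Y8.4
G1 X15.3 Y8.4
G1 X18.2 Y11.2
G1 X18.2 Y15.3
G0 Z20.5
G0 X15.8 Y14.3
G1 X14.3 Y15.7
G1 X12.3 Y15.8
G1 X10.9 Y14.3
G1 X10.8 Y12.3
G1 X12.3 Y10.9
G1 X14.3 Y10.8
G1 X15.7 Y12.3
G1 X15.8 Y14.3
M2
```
solid part
  facet normal 0.0000 0.0000 -1.0000
    outer loop
      vertex 8.3 25.6 0.0
      vertex 18.5 25.5 0.0
      vertex 25.6 18.3 0.0
    endloop
  endfacet
  facet normal 0.0000 0.0000 -1.0000
    outer loop
      vertex 1.1 18.5 0.0
      vertex 8.3 25.6 0.0
      vertex 25.6 18.3 0.0
    endloop
  endfacet
  facet normal 0.0000 0.0000 -1.0000
    outer loop
      vertex 1.0 8.3 0.0
      vertex 1.1 18.5 0.0
      vertex 25.6 18.3 0.0
    endloop
  endfacet
  facet normal 0.0000 0.0000 -1.0000
    outer loop
      vertex 8.1 1.1 0.0
      vertex 1.0 8.3 0.0
      vertex 25.6 18.3 0.0
    endloop
  endfacet
  facet normal 0.0000 0.0000 -1.0000
    outer loop
      vertex 18.3 1.0 0.0
      vertex 8.1 1.1 0.0
      vertex 25.6 18.3 0.0
    endloop
  endfacet
  facet normal 0.0000 0.0000 -1.0000
    outer loop
      vertex 25.5 8.1 0.0
      vertex 18.3 1.0 0.0
      vertex 25.6 18.3 0.0
    endloop
  endfacet
  facet normal 0.6421 0.6332 0.4322
    outer loop
      vertex 25.6 18.3 0.0
      vertex 18.5 25.5 0.0
      vertex 13.3 13.3 25.6
    endloop
  endfacet
  facet normal 0.0088 0.9020 0.4317
    outer loop
      vertex 18.5 25.5 0.0
      vertex 8.3 25.6 0.0
      vertex 13.3 13.3 25.6
    endloop
  endfacet
  facet normal -0.6332 0.6421 0.4322
    outer loop
      vertex 8.3 25.6 0.0
      vertex 1.1 18.5 0.0
      vertex 13.3 13.3 25.6
    endloop
  endfacet
  facet normal -0.9020 0.0088 0.4317
    outer loop
      vertex 1.1 18.5 0.0
      vertex 1.0 8.3 0.0
      vertex 13.3 13.3 25.6
    endloop
  endfacet
  facet normal -0.6421 -0.6332 0.4322
    outer loop
      vertex 1.0 8.3 0.0
      vertex 8.1 1.1 0.0
      vertex 13.3 13.3 25.6
    endloop
  endfacet
  facet normal -0.0088 -0.9020 0.4317
    outer loop
      vertex 8.1 1.1 0.0
      vertex 18.3 1.0 0.0
      vertex 13.3 13.3 25.6
    endloop
  endfacet
  facet normal 0.6332 -0.6421 0.4322
    outer loop
      vertex 18.3 1.0 0.0
      vertex 25.5 8.1 0.0
      vertex 13.3 13.3 25.6
    endloop
  endfacet
  facet normal 0.9020 -0.0088 0.4317
    outer loop
      vertex 25.5 8.1 0.0
      vertex 25.6 18.3 0.0
      vertex 13.3 13.3 25.6
    endloop
  endfacet
endsolid part

The G0 Z moves step by Δz≈5.1 mm. The G1 loops shrink linearly with z, so the solid tapers from its base footprint up to z≈25.6. Closing with a flat bottom cap and the tapered top and triangulating gives 14 facets — a regular 8-sided pyramid, base circumscribed radius ≈ 13.3 mm, apex at z ≈ 25.6 mm.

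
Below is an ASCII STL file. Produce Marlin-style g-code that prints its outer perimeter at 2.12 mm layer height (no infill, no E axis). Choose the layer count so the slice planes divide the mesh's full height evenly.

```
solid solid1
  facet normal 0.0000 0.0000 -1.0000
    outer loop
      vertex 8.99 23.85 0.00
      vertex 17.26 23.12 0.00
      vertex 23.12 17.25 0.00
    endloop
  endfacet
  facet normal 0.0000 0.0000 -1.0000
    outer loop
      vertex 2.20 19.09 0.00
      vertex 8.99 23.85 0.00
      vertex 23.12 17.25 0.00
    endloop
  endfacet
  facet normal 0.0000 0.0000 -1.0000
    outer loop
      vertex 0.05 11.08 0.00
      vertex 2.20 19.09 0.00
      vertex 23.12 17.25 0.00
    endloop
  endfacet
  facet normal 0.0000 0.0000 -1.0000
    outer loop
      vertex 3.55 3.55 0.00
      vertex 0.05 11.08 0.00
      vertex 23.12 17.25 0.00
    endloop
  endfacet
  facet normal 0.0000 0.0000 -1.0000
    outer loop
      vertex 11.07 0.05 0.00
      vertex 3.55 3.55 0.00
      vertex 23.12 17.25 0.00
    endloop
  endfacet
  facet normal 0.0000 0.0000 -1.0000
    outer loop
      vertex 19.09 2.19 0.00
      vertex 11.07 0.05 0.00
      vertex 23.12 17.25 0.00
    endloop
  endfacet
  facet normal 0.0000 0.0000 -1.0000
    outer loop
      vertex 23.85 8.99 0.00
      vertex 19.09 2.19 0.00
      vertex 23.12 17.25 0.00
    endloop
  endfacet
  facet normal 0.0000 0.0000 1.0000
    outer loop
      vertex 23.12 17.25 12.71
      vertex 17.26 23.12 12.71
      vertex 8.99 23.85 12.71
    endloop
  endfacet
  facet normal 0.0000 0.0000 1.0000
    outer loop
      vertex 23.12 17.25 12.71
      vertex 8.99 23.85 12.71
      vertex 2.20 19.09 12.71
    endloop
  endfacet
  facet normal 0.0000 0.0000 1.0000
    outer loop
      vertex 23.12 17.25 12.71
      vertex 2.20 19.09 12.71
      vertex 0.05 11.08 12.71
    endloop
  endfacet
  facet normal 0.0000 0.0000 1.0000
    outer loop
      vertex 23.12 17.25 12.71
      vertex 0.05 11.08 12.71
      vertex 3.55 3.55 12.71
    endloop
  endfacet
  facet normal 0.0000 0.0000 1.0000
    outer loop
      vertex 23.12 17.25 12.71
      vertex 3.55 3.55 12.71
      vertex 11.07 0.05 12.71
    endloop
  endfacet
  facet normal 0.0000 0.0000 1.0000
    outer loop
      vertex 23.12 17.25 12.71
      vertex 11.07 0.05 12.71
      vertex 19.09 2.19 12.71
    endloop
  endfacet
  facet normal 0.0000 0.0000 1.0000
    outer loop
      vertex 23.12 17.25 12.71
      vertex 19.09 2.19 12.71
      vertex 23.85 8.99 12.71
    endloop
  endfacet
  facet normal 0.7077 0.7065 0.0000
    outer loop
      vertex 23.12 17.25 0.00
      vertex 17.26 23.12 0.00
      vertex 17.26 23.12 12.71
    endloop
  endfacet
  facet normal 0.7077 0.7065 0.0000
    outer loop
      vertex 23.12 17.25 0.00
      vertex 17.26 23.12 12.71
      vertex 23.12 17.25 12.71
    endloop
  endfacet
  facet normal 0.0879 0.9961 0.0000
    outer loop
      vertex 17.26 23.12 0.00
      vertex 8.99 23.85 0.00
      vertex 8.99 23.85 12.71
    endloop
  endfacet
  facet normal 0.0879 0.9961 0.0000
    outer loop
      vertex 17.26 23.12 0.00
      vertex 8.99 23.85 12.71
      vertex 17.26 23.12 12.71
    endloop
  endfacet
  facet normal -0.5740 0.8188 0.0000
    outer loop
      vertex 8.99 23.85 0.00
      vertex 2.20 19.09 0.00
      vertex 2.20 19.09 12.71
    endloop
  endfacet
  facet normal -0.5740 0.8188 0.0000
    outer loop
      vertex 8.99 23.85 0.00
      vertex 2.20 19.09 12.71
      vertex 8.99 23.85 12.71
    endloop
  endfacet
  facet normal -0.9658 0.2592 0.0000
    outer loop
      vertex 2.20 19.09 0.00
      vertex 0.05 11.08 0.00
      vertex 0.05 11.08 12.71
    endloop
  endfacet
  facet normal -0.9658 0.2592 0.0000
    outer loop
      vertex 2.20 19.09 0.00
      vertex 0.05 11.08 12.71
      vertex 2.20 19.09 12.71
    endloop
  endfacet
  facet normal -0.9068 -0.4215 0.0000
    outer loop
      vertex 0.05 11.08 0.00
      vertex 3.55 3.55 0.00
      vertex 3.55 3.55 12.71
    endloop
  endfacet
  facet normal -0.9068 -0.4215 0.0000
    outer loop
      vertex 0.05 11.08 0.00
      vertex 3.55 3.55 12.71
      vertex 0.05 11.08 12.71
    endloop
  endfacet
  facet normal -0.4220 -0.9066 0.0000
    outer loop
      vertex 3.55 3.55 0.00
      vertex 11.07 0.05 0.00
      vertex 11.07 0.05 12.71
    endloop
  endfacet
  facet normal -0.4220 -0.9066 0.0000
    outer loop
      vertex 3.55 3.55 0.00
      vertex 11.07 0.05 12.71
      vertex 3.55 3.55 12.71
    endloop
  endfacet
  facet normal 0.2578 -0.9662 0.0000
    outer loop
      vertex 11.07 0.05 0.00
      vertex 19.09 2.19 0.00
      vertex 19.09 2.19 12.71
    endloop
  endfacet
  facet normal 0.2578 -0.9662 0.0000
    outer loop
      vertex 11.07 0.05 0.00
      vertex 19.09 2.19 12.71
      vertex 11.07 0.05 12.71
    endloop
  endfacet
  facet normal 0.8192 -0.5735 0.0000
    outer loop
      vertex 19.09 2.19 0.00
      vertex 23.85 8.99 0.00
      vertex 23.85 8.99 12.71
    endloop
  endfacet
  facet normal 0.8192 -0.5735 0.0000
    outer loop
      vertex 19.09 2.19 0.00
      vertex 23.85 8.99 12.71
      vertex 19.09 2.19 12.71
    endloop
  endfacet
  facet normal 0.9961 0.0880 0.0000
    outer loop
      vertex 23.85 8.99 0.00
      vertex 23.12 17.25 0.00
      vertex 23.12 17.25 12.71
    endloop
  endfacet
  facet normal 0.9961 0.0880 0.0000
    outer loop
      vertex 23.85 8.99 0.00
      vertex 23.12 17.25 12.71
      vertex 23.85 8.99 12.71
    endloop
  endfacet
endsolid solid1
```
; perimeter-only toolpath
G21 ; units = mm
G90 ; absolute positioning
G28 ; home
; layer 1
G0 Z2.12
G0 X23.12 Y17.25
G1 X17.26 Y23.12
G1 X8.99 Y23.85
G1 X2.20 Y19.09
G1 X0.05 Y11.08
G1 X3.55 Y3.55
G1 X11.07 Y0.05
G1 X19.09 Y2.19
G1 X23.85 Y8.99
G1 X23.12 Y17.25
; layer 2
G0 Z4.24
G0 X23.12 Y17.25
G1 X17.26 Y23.12
G1 X8.99 Y23.85
G1 X2.20 Y19.09
G1 X0.05 Y11.08
G1 X3.55 Y3.55
G1 X11.07 Y0.05
G1 X19.09 Y2.19
G1 X23.85 Y8.99
G1 X23.12 Y17.25
; layer 3
G0 Z6.36
G0 X23.12 Y17.25
G1 X17.26 Y23.12
G1 X8.99 Y23.85
G1 X2.20 Y19.09
G1 X0.05 Y11.08
G1 X3.55 Y3.55
G1 X11.07 Y0.05
G1 X19.09 Y2.19
G1 X23.85 Y8.99
G1 X23.12 Y17.25
; layer 4
G0 Z8.47
G0 X23.12 Y17.25
G1 X17.26 Y23.12
G1 X8.99 Y23.85
G1 X2.20 Y19.09
G1 X0.05 Y11.08
G1 X3.55 Y3.55
G1 X11.07 Y0.05
G1 X19.09 Y2.19
G1 X23.85 Y8.99
G1 X23.12 Y17.25
; layer 5
G0 Z10.59
G0 X23.12 Y17.25
G1 X17.26 Y23.12
G1 X8.99 Y23.85
G1 X2.20 Y19.09
G1 X0.05 Y11.08
G1 X3.55 Y3.55
G1 X11.07 Y0.05
G1 X19.09 Y2.19
G1 X23.85 Y8.99
G1 X23.12 Y17.25
; layer 6
G0 Z12.71
G0 X23.12 Y17.25
G1 X17.26 Y23.12
G1 X8.99 Y23.85
G1 X2.20 Y19.09
G1 X0.05 Y11.08
G1 X3.55 Y3.55
G1 X11.07 Y0.05
G1 X19.09 Y2.19
G1 X23.85 Y8.99
G1 X23.12 Y17.25
M2 ; end

The solid is a regular 9-sided prism (a cylinder approximated with 9 flat sides), circumscribed radius ≈ 12.1 mm, height ≈ 12.7 mm. Slicing at Δz = 2.12 mm — 6 equal slices spanning the solid's height, so layer i sits at z = i·h/6 — gives 6 non-empty perimeters. Each is a 9-segment closed polygon; G0 lifts to the layer z and rapids to the start vertex, then G1 traces the edges.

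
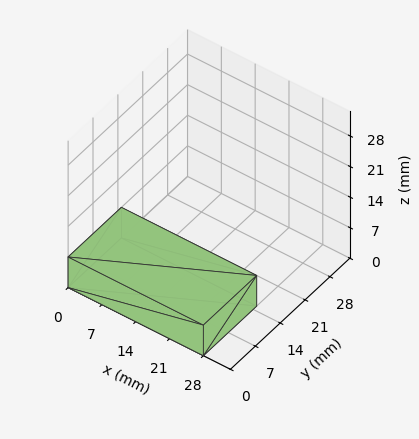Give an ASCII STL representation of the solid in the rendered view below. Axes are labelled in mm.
Reading the render: the shape is a rectangular box, roughly 28 × 15 mm footprint and 7 mm tall (dimensions read to the nearest mm from the axis ticks). For the STL, each face is triangulated and given an outward normal.

solid part
  facet normal 0.0000 0.0000 -1.0000
    outer loop
      vertex 28.00 15.00 0.00
      vertex 28.00 0.00 0.00
      vertex 0.00 0.00 0.00
    endloop
  endfacet
  facet normal 0.0000 0.0000 -1.0000
    outer loop
      vertex 0.00 15.00 0.00
      vertex 28.00 15.00 0.00
      vertex 0.00 0.00 0.00
    endloop
  endfacet
  facet normal 0.0000 0.0000 1.0000
    outer loop
      vertex 0.00 0.00 7.00
      vertex 28.00 0.00 7.00
      vertex 28.00 15.00 7.00
    endloop
  endfacet
  facet normal 0.0000 0.0000 1.0000
    outer loop
      vertex 0.00 0.00 7.00
      vertex 28.00 15.00 7.00
      vertex 0.00 15.00 7.00
    endloop
  endfacet
  facet normal 0.0000 -1.0000 0.0000
    outer loop
      vertex 0.00 0.00 0.00
      vertex 28.00 0.00 0.00
      vertex 28.00 0.00 7.00
    endloop
  endfacet
  facet normal 0.0000 -1.0000 0.0000
    outer loop
      vertex 0.00 0.00 0.00
      vertex 28.00 0.00 7.00
      vertex 0.00 0.00 7.00
    endloop
  endfacet
  facet normal 0.0000 1.0000 0.0000
    outer loop
      vertex 28.00 15.00 7.00
      vertex 28.00 15.00 0.00
      vertex 0.00 15.00 0.00
    endloop
  endfacet
  facet normal 0.0000 1.0000 0.0000
    outer loop
      vertex 0.00 15.00 7.00
      vertex 28.00 15.00 7.00
      vertex 0.00 15.00 0.00
    endloop
  endfacet
  facet normal -1.0000 0.0000 0.0000
    outer loop
      vertex 0.00 15.00 7.00
      vertex 0.00 15.00 0.00
      vertex 0.00 0.00 0.00
    endloop
  endfacet
  facet normal -1.0000 0.0000 0.0000
    outer loop
      vertex 0.00 0.00 7.00
      vertex 0.00 15.00 7.00
      vertex 0.00 0.00 0.00
    endloop
  endfacet
  facet normal 1.0000 0.0000 0.0000
    outer loop
      vertex 28.00 0.00 0.00
      vertex 28.00 15.00 0.00
      vertex 28.00 15.00 7.00
    endloop
  endfacet
  facet normal 1.0000 0.0000 0.0000
    outer loop
      vertex 28.00 0.00 0.00
      vertex 28.00 15.00 7.00
      vertex 28.00 0.00 7.00
    endloop
  endfacet
endsolid part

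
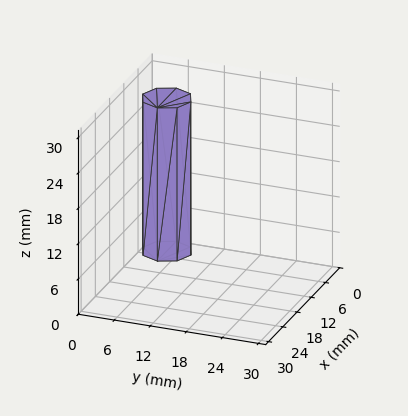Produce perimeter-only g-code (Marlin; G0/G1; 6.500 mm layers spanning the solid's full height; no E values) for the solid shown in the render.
Reading the render: the shape is a regular 8-sided prism (a cylinder approximated with 8 flat sides), circumscribed radius ≈ 4 mm, height ≈ 26 mm (dimensions read to the nearest mm from the axis ticks). For the g-code, the solid's height is divided into equal slices at the stated Δz and each level perimeter traced with G1 moves after a G0 lift.

; perimeter-only toolpath
G21 ; units = mm
G90 ; absolute positioning
G28 ; home
; layer 1
G0 Z6.500
G0 X8.000 Y4.000
G1 X6.828 Y6.828
G1 X4.000 Y8.000
G1 X1.172 Y6.828
G1 X0.000 Y4.000
G1 X1.172 Y1.172
G1 X4.000 Y0.000
G1 X6.828 Y1.172
G1 X8.000 Y4.000
; layer 2
G0 Z13.000
G0 X8.000 Y4.000
G1 X6.828 Y6.828
G1 X4.000 Y8.000
G1 X1.172 Y6.828
G1 X0.000 Y4.000
G1 X1.172 Y1.172
G1 X4.000 Y0.000
G1 X6.828 Y1.172
G1 X8.000 Y4.000
; layer 3
G0 Z19.500
G0 X8.000 Y4.000
G1 X6.828 Y6.828
G1 X4.000 Y8.000
G1 X1.172 Y6.828
G1 X0.000 Y4.000
G1 X1.172 Y1.172
G1 X4.000 Y0.000
G1 X6.828 Y1.172
G1 X8.000 Y4.000
; layer 4
G0 Z26.000
G0 X8.000 Y4.000
G1 X6.828 Y6.828
G1 X4.000 Y8.000
G1 X1.172 Y6.828
G1 X0.000 Y4.000
G1 X1.172 Y1.172
G1 X4.000 Y0.000
G1 X6.828 Y1.172
G1 X8.000 Y4.000
M2 ; end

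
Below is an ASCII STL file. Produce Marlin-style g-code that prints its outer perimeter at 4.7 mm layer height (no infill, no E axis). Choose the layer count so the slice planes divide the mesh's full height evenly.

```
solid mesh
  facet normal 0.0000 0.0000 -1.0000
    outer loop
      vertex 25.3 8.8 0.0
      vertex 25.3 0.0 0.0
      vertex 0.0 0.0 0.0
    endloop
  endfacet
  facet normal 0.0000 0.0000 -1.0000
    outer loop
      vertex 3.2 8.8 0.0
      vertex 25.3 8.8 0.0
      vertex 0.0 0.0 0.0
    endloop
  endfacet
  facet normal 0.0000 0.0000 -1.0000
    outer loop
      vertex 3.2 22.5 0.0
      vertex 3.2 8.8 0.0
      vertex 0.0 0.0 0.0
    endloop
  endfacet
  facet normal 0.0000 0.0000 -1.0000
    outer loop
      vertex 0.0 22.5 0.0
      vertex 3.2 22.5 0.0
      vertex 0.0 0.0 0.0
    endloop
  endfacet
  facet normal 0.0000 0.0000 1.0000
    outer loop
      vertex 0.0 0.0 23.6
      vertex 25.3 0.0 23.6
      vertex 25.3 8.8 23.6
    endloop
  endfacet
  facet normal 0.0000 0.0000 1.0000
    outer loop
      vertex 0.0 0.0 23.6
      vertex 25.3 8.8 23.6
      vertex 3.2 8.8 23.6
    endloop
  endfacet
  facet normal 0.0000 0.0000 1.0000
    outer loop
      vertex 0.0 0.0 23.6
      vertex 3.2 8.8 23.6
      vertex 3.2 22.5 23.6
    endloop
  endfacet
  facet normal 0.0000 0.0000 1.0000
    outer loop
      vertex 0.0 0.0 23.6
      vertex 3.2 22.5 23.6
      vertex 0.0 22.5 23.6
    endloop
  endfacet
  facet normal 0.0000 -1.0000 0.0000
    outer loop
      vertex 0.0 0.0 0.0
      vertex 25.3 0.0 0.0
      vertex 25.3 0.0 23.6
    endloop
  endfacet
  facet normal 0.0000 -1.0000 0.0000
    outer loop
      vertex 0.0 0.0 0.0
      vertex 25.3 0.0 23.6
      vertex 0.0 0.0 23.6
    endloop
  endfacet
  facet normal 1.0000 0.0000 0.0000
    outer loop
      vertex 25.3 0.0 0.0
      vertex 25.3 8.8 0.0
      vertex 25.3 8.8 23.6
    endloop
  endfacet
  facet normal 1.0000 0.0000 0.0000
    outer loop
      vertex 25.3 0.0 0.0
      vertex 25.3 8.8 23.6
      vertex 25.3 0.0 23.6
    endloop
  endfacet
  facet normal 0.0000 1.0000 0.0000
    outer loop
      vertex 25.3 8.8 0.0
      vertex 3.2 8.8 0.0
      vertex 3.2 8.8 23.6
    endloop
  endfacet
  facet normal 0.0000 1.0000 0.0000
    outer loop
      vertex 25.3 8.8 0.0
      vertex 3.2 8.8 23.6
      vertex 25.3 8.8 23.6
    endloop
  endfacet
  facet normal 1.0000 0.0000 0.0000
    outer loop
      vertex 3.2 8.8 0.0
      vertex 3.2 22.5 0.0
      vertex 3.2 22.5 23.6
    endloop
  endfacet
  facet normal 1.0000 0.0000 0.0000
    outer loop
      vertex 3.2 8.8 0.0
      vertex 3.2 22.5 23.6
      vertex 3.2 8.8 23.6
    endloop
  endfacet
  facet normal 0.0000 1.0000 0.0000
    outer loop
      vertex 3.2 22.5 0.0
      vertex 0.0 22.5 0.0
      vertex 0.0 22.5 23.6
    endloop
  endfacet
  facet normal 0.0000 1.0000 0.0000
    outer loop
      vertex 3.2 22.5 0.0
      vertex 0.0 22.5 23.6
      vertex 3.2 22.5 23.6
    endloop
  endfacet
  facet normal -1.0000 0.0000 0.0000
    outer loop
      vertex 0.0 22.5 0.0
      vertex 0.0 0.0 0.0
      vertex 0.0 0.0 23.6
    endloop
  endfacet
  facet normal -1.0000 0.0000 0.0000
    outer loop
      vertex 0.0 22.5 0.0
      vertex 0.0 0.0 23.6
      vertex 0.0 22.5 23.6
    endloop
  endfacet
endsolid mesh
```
; perimeter-only toolpath
G21 ; units = mm
G90 ; absolute positioning
G28 ; home
; layer 1
G0 Z4.7
G0 X0.0 Y0.0
G1 X25.3 Y0.0
G1 X25.3 Y8.8
G1 X3.2 Y8.8
G1 X3.2 Y22.5
G1 X0.0 Y22.5
G1 X0.0 Y0.0
; layer 2
G0 Z9.4
G0 X0.0 Y0.0
G1 X25.3 Y0.0
G1 X25.3 Y8.8
G1 X3.2 Y8.8
G1 X3.2 Y22.5
G1 X0.0 Y22.5
G1 X0.0 Y0.0
; layer 3
G0 Z14.2
G0 X0.0 Y0.0
G1 X25.3 Y0.0
G1 X25.3 Y8.8
G1 X3.2 Y8.8
G1 X3.2 Y22.5
G1 X0.0 Y22.5
G1 X0.0 Y0.0
; layer 4
G0 Z18.9
G0 X0.0 Y0.0
G1 X25.3 Y0.0
G1 X25.3 Y8.8
G1 X3.2 Y8.8
G1 X3.2 Y22.5
G1 X0.0 Y22.5
G1 X0.0 Y0.0
; layer 5
G0 Z23.6
G0 X0.0 Y0.0
G1 X25.3 Y0.0
G1 X25.3 Y8.8
G1 X3.2 Y8.8
G1 X3.2 Y22.5
G1 X0.0 Y22.5
G1 X0.0 Y0.0
M2 ; end

The solid is an L-shaped prism: outer 25.3 × 22.5 mm, arm thicknesses ≈ 8.8 mm (horizontal) and 3.2 mm (vertical), extruded 23.6 mm in z. Slicing at Δz = 4.7 mm — 5 equal slices spanning the solid's height, so layer i sits at z = i·h/5 — gives 5 non-empty perimeters. Each is a 6-segment closed polygon; G0 lifts to the layer z and rapids to the start vertex, then G1 traces the edges.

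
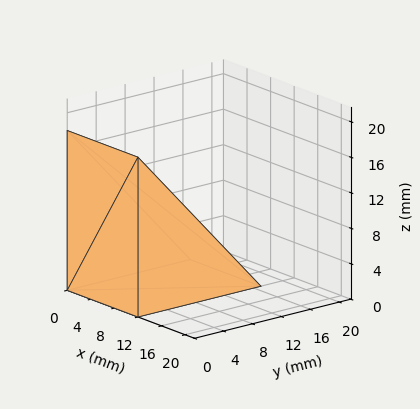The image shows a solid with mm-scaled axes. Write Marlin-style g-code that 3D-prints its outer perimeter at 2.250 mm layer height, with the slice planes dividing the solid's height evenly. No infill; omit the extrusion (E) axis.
Reading the render: the shape is a wedge (ramp): 12 × 17 mm base, rising to 18 mm along the y=0 edge and sloping linearly to z=0 at y=17 (dimensions read to the nearest mm from the axis ticks). For the g-code, the solid's height is divided into equal slices at the stated Δz and each level perimeter traced with G1 moves after a G0 lift.

; perimeter-only toolpath
G21 ; units = mm
G90 ; absolute positioning
G28 ; home
; layer 1
G0 Z2.250
G0 X0.000 Y0.000
G1 X12.000 Y0.000
G1 X12.000 Y14.875
G1 X0.000 Y14.875
G1 X0.000 Y0.000
; layer 2
G0 Z4.500
G0 X0.000 Y0.000
G1 X12.000 Y0.000
G1 X12.000 Y12.750
G1 X0.000 Y12.750
G1 X0.000 Y0.000
; layer 3
G0 Z6.750
G0 X0.000 Y0.000
G1 X12.000 Y0.000
G1 X12.000 Y10.625
G1 X0.000 Y10.625
G1 X0.000 Y0.000
; layer 4
G0 Z9.000
G0 X0.000 Y0.000
G1 X12.000 Y0.000
G1 X12.000 Y8.500
G1 X0.000 Y8.500
G1 X0.000 Y0.000
; layer 5
G0 Z11.250
G0 X0.000 Y0.000
G1 X12.000 Y0.000
G1 X12.000 Y6.375
G1 X0.000 Y6.375
G1 X0.000 Y0.000
; layer 6
G0 Z13.500
G0 X0.000 Y0.000
G1 X12.000 Y0.000
G1 X12.000 Y4.250
G1 X0.000 Y4.250
G1 X0.000 Y0.000
; layer 7
G0 Z15.750
G0 X0.000 Y0.000
G1 X12.000 Y0.000
G1 X12.000 Y2.125
G1 X0.000 Y2.125
G1 X0.000 Y0.000
M2 ; end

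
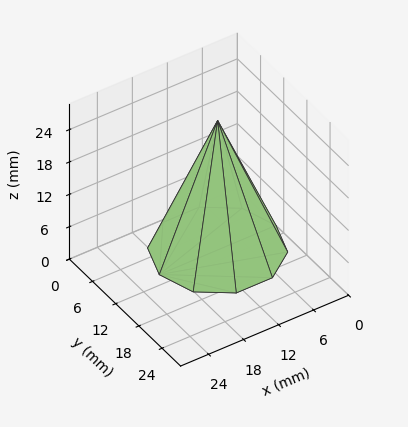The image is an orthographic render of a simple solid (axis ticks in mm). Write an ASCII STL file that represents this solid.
Reading the render: the shape is a regular 10-sided pyramid, base circumscribed radius ≈ 10 mm, apex at z ≈ 24 mm (dimensions read to the nearest mm from the axis ticks). For the STL, each face is triangulated and given an outward normal.

solid part
  facet normal 0.0000 0.0000 -1.0000
    outer loop
      vertex 13.1 19.5 0.0
      vertex 18.1 15.9 0.0
      vertex 20.0 10.0 0.0
    endloop
  endfacet
  facet normal 0.0000 0.0000 -1.0000
    outer loop
      vertex 6.9 19.5 0.0
      vertex 13.1 19.5 0.0
      vertex 20.0 10.0 0.0
    endloop
  endfacet
  facet normal 0.0000 0.0000 -1.0000
    outer loop
      vertex 1.9 15.9 0.0
      vertex 6.9 19.5 0.0
      vertex 20.0 10.0 0.0
    endloop
  endfacet
  facet normal 0.0000 0.0000 -1.0000
    outer loop
      vertex 0.0 10.0 0.0
      vertex 1.9 15.9 0.0
      vertex 20.0 10.0 0.0
    endloop
  endfacet
  facet normal 0.0000 0.0000 -1.0000
    outer loop
      vertex 1.9 4.1 0.0
      vertex 0.0 10.0 0.0
      vertex 20.0 10.0 0.0
    endloop
  endfacet
  facet normal 0.0000 0.0000 -1.0000
    outer loop
      vertex 6.9 0.5 0.0
      vertex 1.9 4.1 0.0
      vertex 20.0 10.0 0.0
    endloop
  endfacet
  facet normal 0.0000 0.0000 -1.0000
    outer loop
      vertex 13.1 0.5 0.0
      vertex 6.9 0.5 0.0
      vertex 20.0 10.0 0.0
    endloop
  endfacet
  facet normal 0.0000 0.0000 -1.0000
    outer loop
      vertex 18.1 4.1 0.0
      vertex 13.1 0.5 0.0
      vertex 20.0 10.0 0.0
    endloop
  endfacet
  facet normal 0.8848 0.2849 0.3687
    outer loop
      vertex 20.0 10.0 0.0
      vertex 18.1 15.9 0.0
      vertex 10.0 10.0 24.0
    endloop
  endfacet
  facet normal 0.5431 0.7543 0.3687
    outer loop
      vertex 18.1 15.9 0.0
      vertex 13.1 19.5 0.0
      vertex 10.0 10.0 24.0
    endloop
  endfacet
  facet normal 0.0000 0.9298 0.3680
    outer loop
      vertex 13.1 19.5 0.0
      vertex 6.9 19.5 0.0
      vertex 10.0 10.0 24.0
    endloop
  endfacet
  facet normal -0.5431 0.7543 0.3687
    outer loop
      vertex 6.9 19.5 0.0
      vertex 1.9 15.9 0.0
      vertex 10.0 10.0 24.0
    endloop
  endfacet
  facet normal -0.8848 0.2849 0.3687
    outer loop
      vertex 1.9 15.9 0.0
      vertex 0.0 10.0 0.0
      vertex 10.0 10.0 24.0
    endloop
  endfacet
  facet normal -0.8848 -0.2849 0.3687
    outer loop
      vertex 0.0 10.0 0.0
      vertex 1.9 4.1 0.0
      vertex 10.0 10.0 24.0
    endloop
  endfacet
  facet normal -0.5431 -0.7543 0.3687
    outer loop
      vertex 1.9 4.1 0.0
      vertex 6.9 0.5 0.0
      vertex 10.0 10.0 24.0
    endloop
  endfacet
  facet normal 0.0000 -0.9298 0.3680
    outer loop
      vertex 6.9 0.5 0.0
      vertex 13.1 0.5 0.0
      vertex 10.0 10.0 24.0
    endloop
  endfacet
  facet normal 0.5431 -0.7543 0.3687
    outer loop
      vertex 13.1 0.5 0.0
      vertex 18.1 4.1 0.0
      vertex 10.0 10.0 24.0
    endloop
  endfacet
  facet normal 0.8848 -0.2849 0.3687
    outer loop
      vertex 18.1 4.1 0.0
      vertex 20.0 10.0 0.0
      vertex 10.0 10.0 24.0
    endloop
  endfacet
endsolid part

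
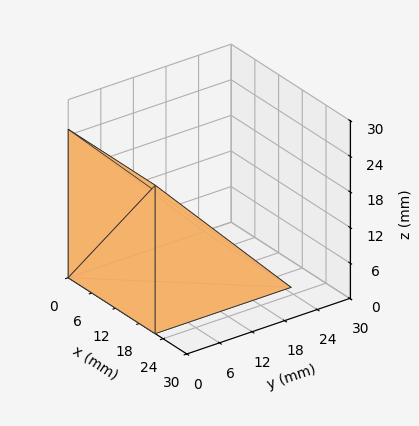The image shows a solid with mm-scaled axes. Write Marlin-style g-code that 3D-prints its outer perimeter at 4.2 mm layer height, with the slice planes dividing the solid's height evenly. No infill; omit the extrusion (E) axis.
Reading the render: the shape is a wedge (ramp): 22 × 25 mm base, rising to 25 mm along the y=0 edge and sloping linearly to z=0 at y=25 (dimensions read to the nearest mm from the axis ticks). For the g-code, the solid's height is divided into equal slices at the stated Δz and each level perimeter traced with G1 moves after a G0 lift.

; perimeter-only toolpath
G21 ; units = mm
G90 ; absolute positioning
G28 ; home
; layer 1
G0 Z4.2
G0 X0.0 Y0.0
G1 X22.0 Y0.0
G1 X22.0 Y20.8
G1 X0.0 Y20.8
G1 X0.0 Y0.0
; layer 2
G0 Z8.3
G0 X0.0 Y0.0
G1 X22.0 Y0.0
G1 X22.0 Y16.7
G1 X0.0 Y16.7
G1 X0.0 Y0.0
; layer 3
G0 Z12.5
G0 X0.0 Y0.0
G1 X22.0 Y0.0
G1 X22.0 Y12.5
G1 X0.0 Y12.5
G1 X0.0 Y0.0
; layer 4
G0 Z16.7
G0 X0.0 Y0.0
G1 X22.0 Y0.0
G1 X22.0 Y8.3
G1 X0.0 Y8.3
G1 X0.0 Y0.0
; layer 5
G0 Z20.8
G0 X0.0 Y0.0
G1 X22.0 Y0.0
G1 X22.0 Y4.2
G1 X0.0 Y4.2
G1 X0.0 Y0.0
M2 ; end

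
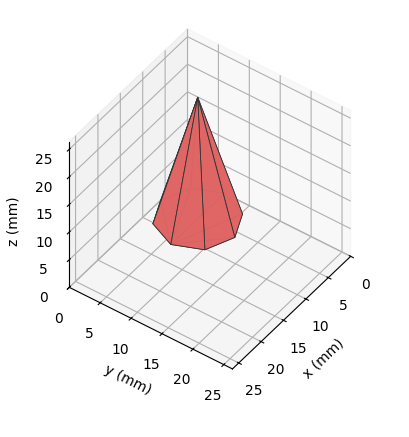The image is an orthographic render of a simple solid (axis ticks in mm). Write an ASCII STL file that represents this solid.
Reading the render: the shape is a regular 8-sided pyramid, base circumscribed radius ≈ 6 mm, apex at z ≈ 22 mm (dimensions read to the nearest mm from the axis ticks). For the STL, each face is triangulated and given an outward normal.

solid part
  facet normal 0.0000 0.0000 -1.0000
    outer loop
      vertex 6.0 12.0 0.0
      vertex 10.2 10.2 0.0
      vertex 12.0 6.0 0.0
    endloop
  endfacet
  facet normal 0.0000 0.0000 -1.0000
    outer loop
      vertex 1.8 10.2 0.0
      vertex 6.0 12.0 0.0
      vertex 12.0 6.0 0.0
    endloop
  endfacet
  facet normal 0.0000 0.0000 -1.0000
    outer loop
      vertex 0.0 6.0 0.0
      vertex 1.8 10.2 0.0
      vertex 12.0 6.0 0.0
    endloop
  endfacet
  facet normal 0.0000 0.0000 -1.0000
    outer loop
      vertex 1.8 1.8 0.0
      vertex 0.0 6.0 0.0
      vertex 12.0 6.0 0.0
    endloop
  endfacet
  facet normal 0.0000 0.0000 -1.0000
    outer loop
      vertex 6.0 0.0 0.0
      vertex 1.8 1.8 0.0
      vertex 12.0 6.0 0.0
    endloop
  endfacet
  facet normal 0.0000 0.0000 -1.0000
    outer loop
      vertex 10.2 1.8 0.0
      vertex 6.0 0.0 0.0
      vertex 12.0 6.0 0.0
    endloop
  endfacet
  facet normal 0.8916 0.3821 0.2432
    outer loop
      vertex 12.0 6.0 0.0
      vertex 10.2 10.2 0.0
      vertex 6.0 6.0 22.0
    endloop
  endfacet
  facet normal 0.3821 0.8916 0.2432
    outer loop
      vertex 10.2 10.2 0.0
      vertex 6.0 12.0 0.0
      vertex 6.0 6.0 22.0
    endloop
  endfacet
  facet normal -0.3821 0.8916 0.2432
    outer loop
      vertex 6.0 12.0 0.0
      vertex 1.8 10.2 0.0
      vertex 6.0 6.0 22.0
    endloop
  endfacet
  facet normal -0.8916 0.3821 0.2432
    outer loop
      vertex 1.8 10.2 0.0
      vertex 0.0 6.0 0.0
      vertex 6.0 6.0 22.0
    endloop
  endfacet
  facet normal -0.8916 -0.3821 0.2432
    outer loop
      vertex 0.0 6.0 0.0
      vertex 1.8 1.8 0.0
      vertex 6.0 6.0 22.0
    endloop
  endfacet
  facet normal -0.3821 -0.8916 0.2432
    outer loop
      vertex 1.8 1.8 0.0
      vertex 6.0 0.0 0.0
      vertex 6.0 6.0 22.0
    endloop
  endfacet
  facet normal 0.3821 -0.8916 0.2432
    outer loop
      vertex 6.0 0.0 0.0
      vertex 10.2 1.8 0.0
      vertex 6.0 6.0 22.0
    endloop
  endfacet
  facet normal 0.8916 -0.3821 0.2432
    outer loop
      vertex 10.2 1.8 0.0
      vertex 12.0 6.0 0.0
      vertex 6.0 6.0 22.0
    endloop
  endfacet
endsolid part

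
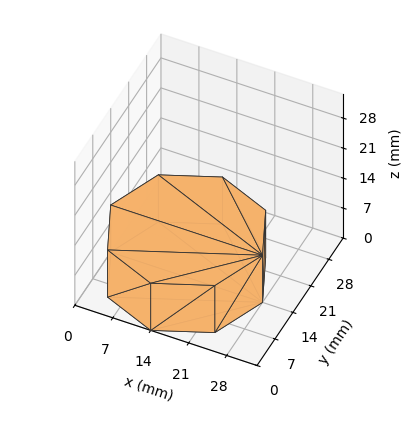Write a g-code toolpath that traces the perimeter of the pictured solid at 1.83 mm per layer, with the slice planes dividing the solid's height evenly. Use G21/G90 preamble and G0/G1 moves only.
Reading the render: the shape is a regular 8-sided prism (a cylinder approximated with 8 flat sides), circumscribed radius ≈ 14 mm, height ≈ 11 mm (dimensions read to the nearest mm from the axis ticks). For the g-code, the solid's height is divided into equal slices at the stated Δz and each level perimeter traced with G1 moves after a G0 lift.

; perimeter-only toolpath
G21 ; units = mm
G90 ; absolute positioning
G28 ; home
; layer 1
G0 Z1.83
G0 X28.00 Y14.00
G1 X23.90 Y23.90
G1 X14.00 Y28.00
G1 X4.10 Y23.90
G1 X0.00 Y14.00
G1 X4.10 Y4.10
G1 X14.00 Y0.00
G1 X23.90 Y4.10
G1 X28.00 Y14.00
; layer 2
G0 Z3.67
G0 X28.00 Y14.00
G1 X23.90 Y23.90
G1 X14.00 Y28.00
G1 X4.10 Y23.90
G1 X0.00 Y14.00
G1 X4.10 Y4.10
G1 X14.00 Y0.00
G1 X23.90 Y4.10
G1 X28.00 Y14.00
; layer 3
G0 Z5.50
G0 X28.00 Y14.00
G1 X23.90 Y23.90
G1 X14.00 Y28.00
G1 X4.10 Y23.90
G1 X0.00 Y14.00
G1 X4.10 Y4.10
G1 X14.00 Y0.00
G1 X23.90 Y4.10
G1 X28.00 Y14.00
; layer 4
G0 Z7.33
G0 X28.00 Y14.00
G1 X23.90 Y23.90
G1 X14.00 Y28.00
G1 X4.10 Y23.90
G1 X0.00 Y14.00
G1 X4.10 Y4.10
G1 X14.00 Y0.00
G1 X23.90 Y4.10
G1 X28.00 Y14.00
; layer 5
G0 Z9.17
G0 X28.00 Y14.00
G1 X23.90 Y23.90
G1 X14.00 Y28.00
G1 X4.10 Y23.90
G1 X0.00 Y14.00
G1 X4.10 Y4.10
G1 X14.00 Y0.00
G1 X23.90 Y4.10
G1 X28.00 Y14.00
; layer 6
G0 Z11.00
G0 X28.00 Y14.00
G1 X23.90 Y23.90
G1 X14.00 Y28.00
G1 X4.10 Y23.90
G1 X0.00 Y14.00
G1 X4.10 Y4.10
G1 X14.00 Y0.00
G1 X23.90 Y4.10
G1 X28.00 Y14.00
M2 ; end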